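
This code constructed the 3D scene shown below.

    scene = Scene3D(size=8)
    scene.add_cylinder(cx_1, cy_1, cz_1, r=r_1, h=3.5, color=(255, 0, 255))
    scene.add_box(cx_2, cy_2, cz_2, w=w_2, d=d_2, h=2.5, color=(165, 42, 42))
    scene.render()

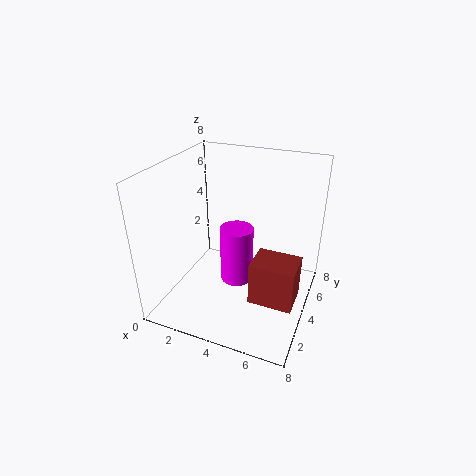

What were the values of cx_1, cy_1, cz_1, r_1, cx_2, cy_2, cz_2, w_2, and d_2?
cx_1 = 3.5
cy_1 = 5
cz_1 = 0.5
r_1 = 1
cx_2 = 5
cy_2 = 3
cz_2 = 0.5
w_2 = 2.5
d_2 = 2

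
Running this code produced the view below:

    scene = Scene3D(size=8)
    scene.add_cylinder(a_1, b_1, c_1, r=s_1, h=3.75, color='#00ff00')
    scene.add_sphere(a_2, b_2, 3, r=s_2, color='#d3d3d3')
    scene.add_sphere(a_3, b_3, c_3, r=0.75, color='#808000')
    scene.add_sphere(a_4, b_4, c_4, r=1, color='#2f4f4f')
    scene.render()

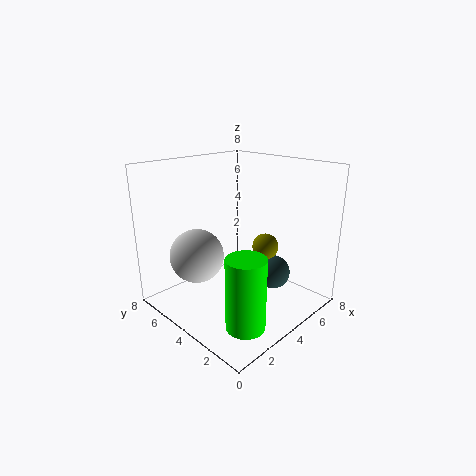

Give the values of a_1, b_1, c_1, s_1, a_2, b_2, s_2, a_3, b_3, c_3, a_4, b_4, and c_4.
a_1 = 2; b_1 = 1.5; c_1 = 0.5; s_1 = 1; a_2 = 2.25; b_2 = 5.5; s_2 = 1.5; a_3 = 5.5; b_3 = 3.25; c_3 = 3.25; a_4 = 6; b_4 = 3; c_4 = 1.5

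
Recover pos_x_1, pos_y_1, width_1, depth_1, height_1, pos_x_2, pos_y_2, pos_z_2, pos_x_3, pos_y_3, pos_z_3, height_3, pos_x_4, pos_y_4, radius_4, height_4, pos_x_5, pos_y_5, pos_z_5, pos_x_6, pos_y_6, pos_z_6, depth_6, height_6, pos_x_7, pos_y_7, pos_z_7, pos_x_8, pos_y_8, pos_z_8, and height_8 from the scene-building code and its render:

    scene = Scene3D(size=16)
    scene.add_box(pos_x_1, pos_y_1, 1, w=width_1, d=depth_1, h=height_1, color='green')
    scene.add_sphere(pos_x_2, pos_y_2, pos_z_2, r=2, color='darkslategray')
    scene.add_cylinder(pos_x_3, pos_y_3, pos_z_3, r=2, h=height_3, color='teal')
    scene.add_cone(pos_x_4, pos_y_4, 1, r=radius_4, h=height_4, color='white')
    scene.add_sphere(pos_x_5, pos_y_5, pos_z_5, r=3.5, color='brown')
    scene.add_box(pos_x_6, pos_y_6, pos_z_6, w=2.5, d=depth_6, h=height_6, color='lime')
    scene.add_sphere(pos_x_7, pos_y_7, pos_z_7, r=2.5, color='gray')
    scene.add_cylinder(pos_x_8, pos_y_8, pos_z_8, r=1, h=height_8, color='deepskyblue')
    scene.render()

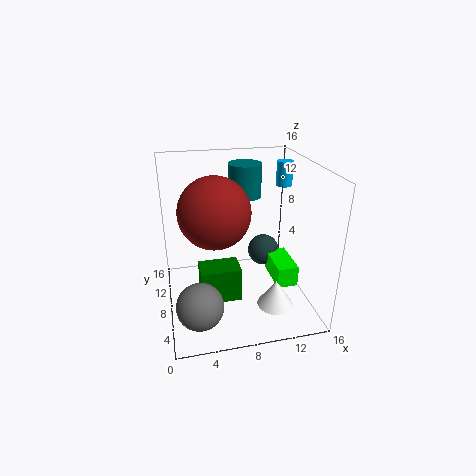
pos_x_1 = 3.5; pos_y_1 = 6; width_1 = 4.5; depth_1 = 3; height_1 = 4; pos_x_2 = 12.5; pos_y_2 = 12.5; pos_z_2 = 3.5; pos_x_3 = 10; pos_y_3 = 13; pos_z_3 = 11; height_3 = 4; pos_x_4 = 11.5; pos_y_4 = 4.5; radius_4 = 2; height_4 = 3; pos_x_5 = 5; pos_y_5 = 5; pos_z_5 = 12.5; pos_x_6 = 12.5; pos_y_6 = 6.5; pos_z_6 = 1.5; depth_6 = 5; height_6 = 2.5; pos_x_7 = 3; pos_y_7 = 4; pos_z_7 = 2.5; pos_x_8 = 15; pos_y_8 = 13; pos_z_8 = 12; height_8 = 3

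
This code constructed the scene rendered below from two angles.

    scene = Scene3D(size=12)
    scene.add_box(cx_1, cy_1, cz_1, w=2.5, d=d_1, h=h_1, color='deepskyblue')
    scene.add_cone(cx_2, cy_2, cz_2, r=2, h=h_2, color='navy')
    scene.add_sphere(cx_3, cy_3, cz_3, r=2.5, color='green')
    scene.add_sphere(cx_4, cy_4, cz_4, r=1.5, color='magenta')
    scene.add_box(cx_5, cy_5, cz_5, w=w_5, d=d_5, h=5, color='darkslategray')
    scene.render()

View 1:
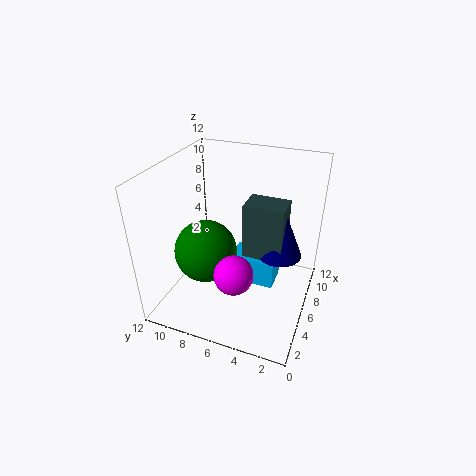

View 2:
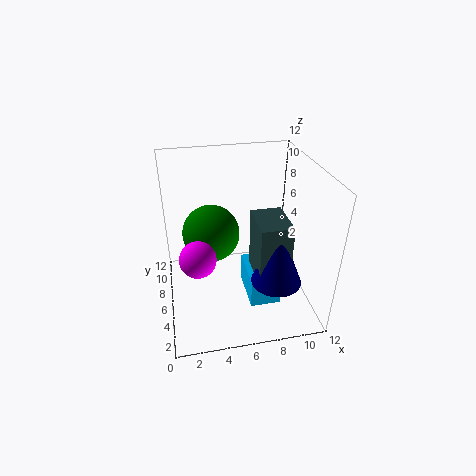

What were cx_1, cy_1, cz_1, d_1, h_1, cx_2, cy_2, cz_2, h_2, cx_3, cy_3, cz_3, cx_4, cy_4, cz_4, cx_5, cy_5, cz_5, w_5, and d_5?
cx_1 = 6.5; cy_1 = 3; cz_1 = 1; d_1 = 4; h_1 = 2.5; cx_2 = 8.5; cy_2 = 3; cz_2 = 3.5; h_2 = 5; cx_3 = 4; cy_3 = 8; cz_3 = 5.5; cx_4 = 2.5; cy_4 = 5; cz_4 = 5; cx_5 = 7; cy_5 = 2.5; cz_5 = 3.5; w_5 = 2.5; d_5 = 3.5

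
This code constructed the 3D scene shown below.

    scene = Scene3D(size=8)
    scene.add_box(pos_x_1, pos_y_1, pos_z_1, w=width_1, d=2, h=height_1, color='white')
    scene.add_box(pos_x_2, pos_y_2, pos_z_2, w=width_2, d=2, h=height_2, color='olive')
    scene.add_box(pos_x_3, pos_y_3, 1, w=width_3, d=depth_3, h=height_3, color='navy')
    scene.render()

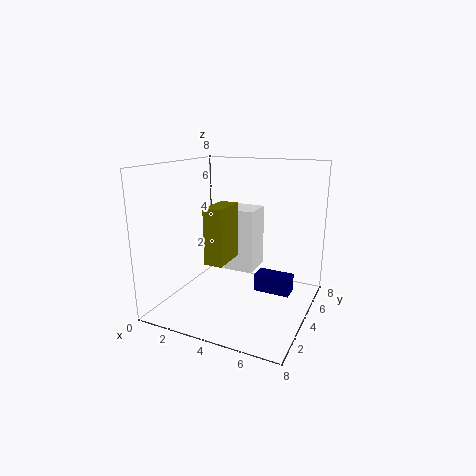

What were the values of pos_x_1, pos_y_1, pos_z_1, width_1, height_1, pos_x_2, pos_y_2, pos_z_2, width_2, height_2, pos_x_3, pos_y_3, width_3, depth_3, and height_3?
pos_x_1 = 2, pos_y_1 = 6, pos_z_1 = 1, width_1 = 2, height_1 = 4, pos_x_2 = 3, pos_y_2 = 2, pos_z_2 = 3, width_2 = 1, height_2 = 3, pos_x_3 = 5, pos_y_3 = 4, width_3 = 2, depth_3 = 1, height_3 = 1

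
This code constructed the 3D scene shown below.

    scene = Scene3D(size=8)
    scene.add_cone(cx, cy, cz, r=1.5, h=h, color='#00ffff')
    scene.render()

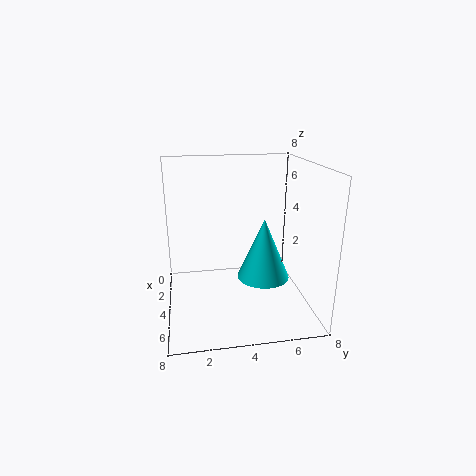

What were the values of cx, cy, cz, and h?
cx = 4; cy = 5.5; cz = 1.5; h = 3.5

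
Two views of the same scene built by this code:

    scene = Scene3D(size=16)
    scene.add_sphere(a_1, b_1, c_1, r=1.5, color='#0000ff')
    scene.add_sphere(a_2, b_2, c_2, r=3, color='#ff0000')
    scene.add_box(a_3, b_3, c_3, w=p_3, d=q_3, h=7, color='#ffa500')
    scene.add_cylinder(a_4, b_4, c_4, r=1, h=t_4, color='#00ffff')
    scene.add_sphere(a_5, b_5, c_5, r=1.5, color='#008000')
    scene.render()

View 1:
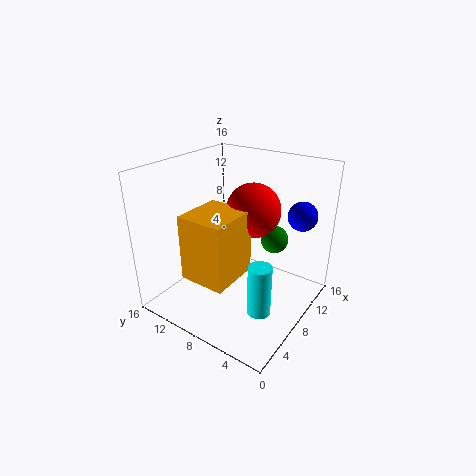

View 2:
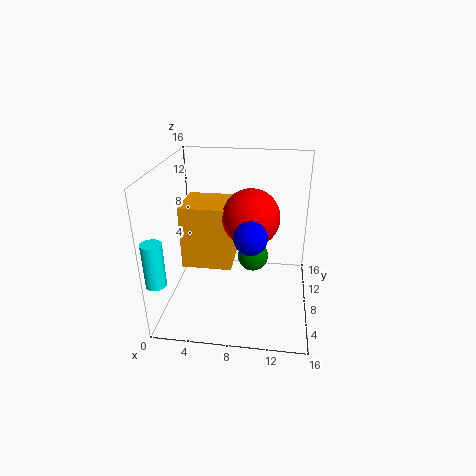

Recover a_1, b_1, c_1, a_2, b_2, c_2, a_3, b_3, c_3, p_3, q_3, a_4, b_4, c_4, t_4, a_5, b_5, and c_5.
a_1 = 10
b_1 = 1.5
c_1 = 11.5
a_2 = 9.5
b_2 = 7
c_2 = 11
a_3 = 2
b_3 = 6
c_3 = 5
p_3 = 5.5
q_3 = 5
a_4 = 1
b_4 = 1
c_4 = 6
t_4 = 4.5
a_5 = 10
b_5 = 4.5
c_5 = 8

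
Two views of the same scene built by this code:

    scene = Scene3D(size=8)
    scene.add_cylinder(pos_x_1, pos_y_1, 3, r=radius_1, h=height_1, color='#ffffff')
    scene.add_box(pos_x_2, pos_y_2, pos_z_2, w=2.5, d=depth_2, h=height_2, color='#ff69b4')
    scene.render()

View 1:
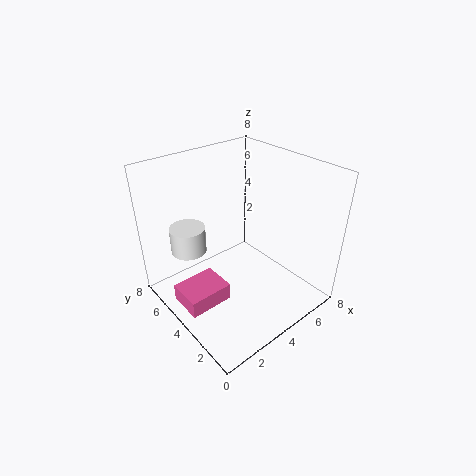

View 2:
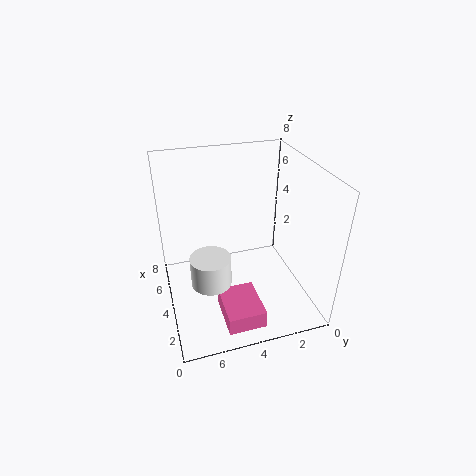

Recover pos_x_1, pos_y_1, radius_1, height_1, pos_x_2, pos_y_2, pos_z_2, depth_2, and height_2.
pos_x_1 = 2; pos_y_1 = 6; radius_1 = 1; height_1 = 1.5; pos_x_2 = 0.5; pos_y_2 = 3.5; pos_z_2 = 0.5; depth_2 = 2; height_2 = 1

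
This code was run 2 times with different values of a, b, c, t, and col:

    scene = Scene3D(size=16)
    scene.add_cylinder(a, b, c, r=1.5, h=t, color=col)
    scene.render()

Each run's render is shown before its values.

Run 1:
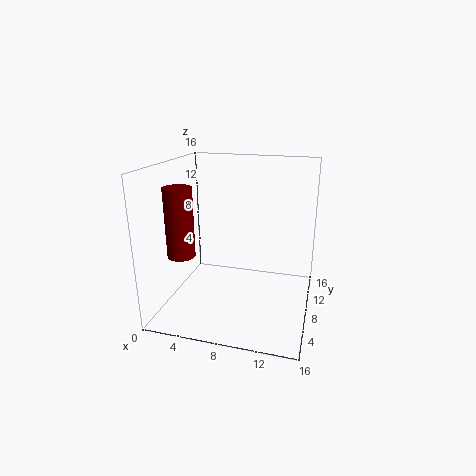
a = 2.5
b = 5
c = 6.5
t = 7.5
col = 'maroon'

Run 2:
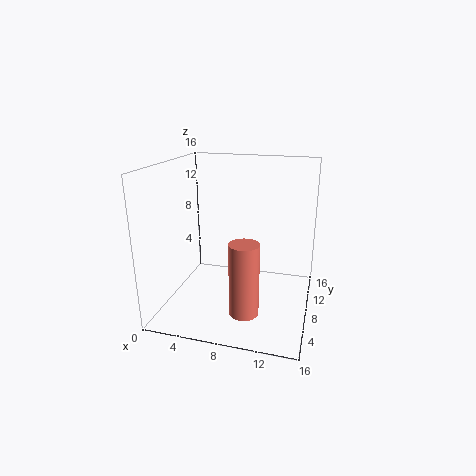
a = 10
b = 3
c = 2
t = 7.5
col = 'salmon'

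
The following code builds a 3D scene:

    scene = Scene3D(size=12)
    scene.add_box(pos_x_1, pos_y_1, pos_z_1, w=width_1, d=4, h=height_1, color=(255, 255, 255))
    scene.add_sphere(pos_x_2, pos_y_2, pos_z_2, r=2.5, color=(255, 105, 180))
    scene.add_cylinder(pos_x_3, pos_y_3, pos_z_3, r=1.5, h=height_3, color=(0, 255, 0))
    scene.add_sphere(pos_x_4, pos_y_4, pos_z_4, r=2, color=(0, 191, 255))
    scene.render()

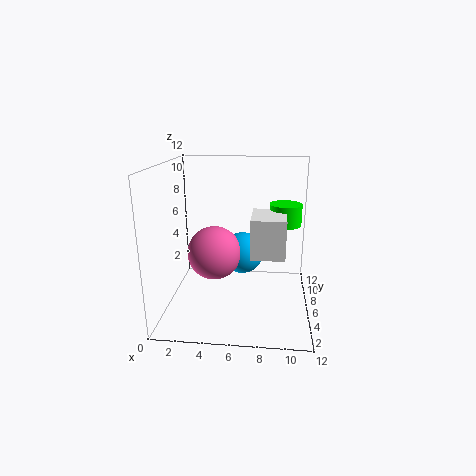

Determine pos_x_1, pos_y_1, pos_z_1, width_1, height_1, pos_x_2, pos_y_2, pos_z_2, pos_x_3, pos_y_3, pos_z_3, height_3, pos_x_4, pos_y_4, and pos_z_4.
pos_x_1 = 7, pos_y_1 = 6, pos_z_1 = 4, width_1 = 3, height_1 = 3.5, pos_x_2 = 3.5, pos_y_2 = 8.5, pos_z_2 = 3.5, pos_x_3 = 10, pos_y_3 = 10, pos_z_3 = 6, height_3 = 2, pos_x_4 = 6, pos_y_4 = 10, pos_z_4 = 3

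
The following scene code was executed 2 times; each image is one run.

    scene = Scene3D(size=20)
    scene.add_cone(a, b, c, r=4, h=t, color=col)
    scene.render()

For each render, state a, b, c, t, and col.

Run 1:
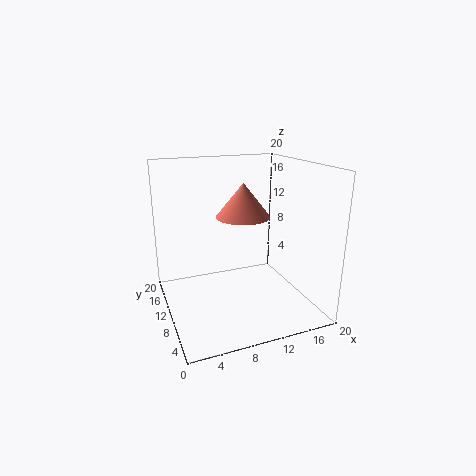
a = 12; b = 13; c = 12; t = 5; col = 'salmon'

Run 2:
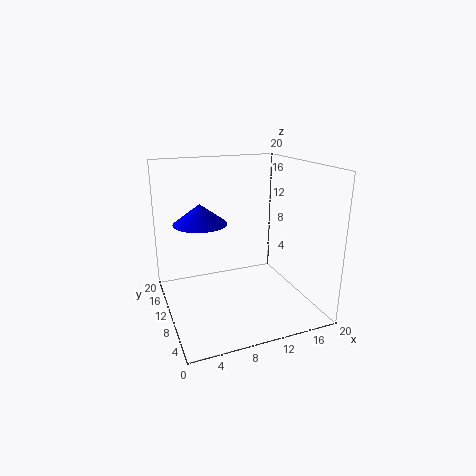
a = 6; b = 15; c = 11; t = 3; col = 'blue'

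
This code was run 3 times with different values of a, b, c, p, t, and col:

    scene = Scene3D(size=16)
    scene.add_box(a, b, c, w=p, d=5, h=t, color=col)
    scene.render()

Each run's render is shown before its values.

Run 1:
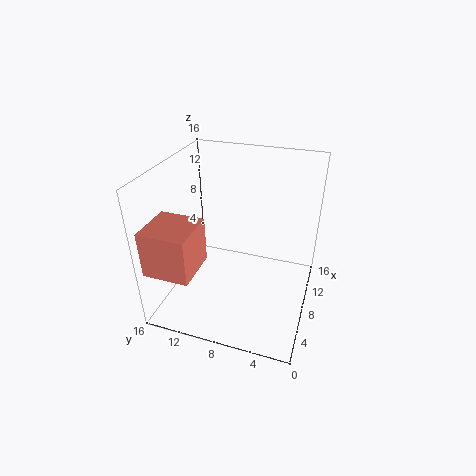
a = 1
b = 11
c = 6
p = 5
t = 5
col = 'salmon'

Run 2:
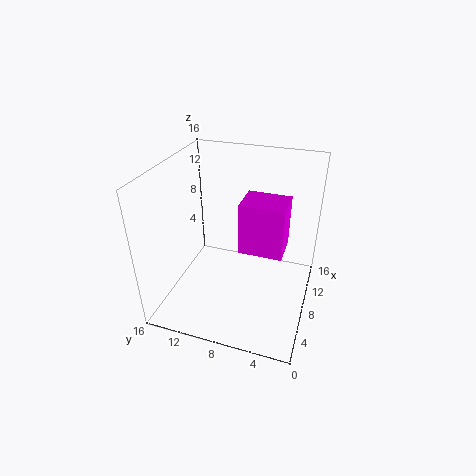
a = 8
b = 3
c = 6
p = 4
t = 6
col = 'magenta'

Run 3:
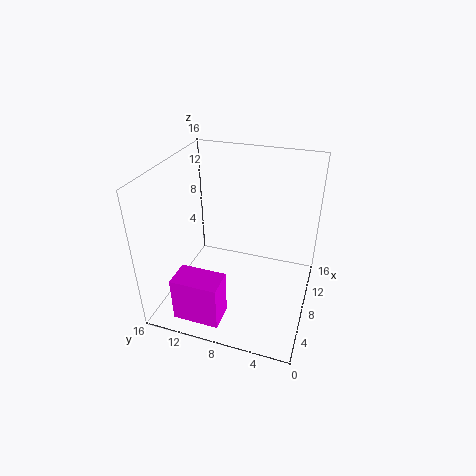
a = 1
b = 8
c = 1
p = 3
t = 5
col = 'magenta'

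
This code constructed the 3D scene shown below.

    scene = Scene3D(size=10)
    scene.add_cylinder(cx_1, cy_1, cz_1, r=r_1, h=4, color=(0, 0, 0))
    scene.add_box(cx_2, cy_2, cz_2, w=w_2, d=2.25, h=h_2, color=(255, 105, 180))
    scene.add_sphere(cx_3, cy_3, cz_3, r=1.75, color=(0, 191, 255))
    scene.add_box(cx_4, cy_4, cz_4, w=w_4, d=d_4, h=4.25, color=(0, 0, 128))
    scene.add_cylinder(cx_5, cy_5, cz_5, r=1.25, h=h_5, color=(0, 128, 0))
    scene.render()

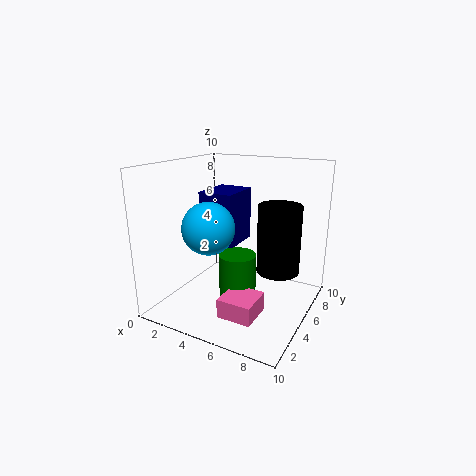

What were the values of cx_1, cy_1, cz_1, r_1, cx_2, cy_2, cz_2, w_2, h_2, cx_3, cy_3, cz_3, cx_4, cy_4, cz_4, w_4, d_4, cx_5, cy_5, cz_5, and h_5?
cx_1 = 8.75
cy_1 = 3
cz_1 = 4.25
r_1 = 1.25
cx_2 = 5.5
cy_2 = 1.25
cz_2 = 1
w_2 = 2.25
h_2 = 1.25
cx_3 = 3.75
cy_3 = 3.25
cz_3 = 6
cx_4 = 0.75
cy_4 = 6.5
cz_4 = 3.25
w_4 = 2.75
d_4 = 3.5
cx_5 = 5.5
cy_5 = 4
cz_5 = 1
h_5 = 3.25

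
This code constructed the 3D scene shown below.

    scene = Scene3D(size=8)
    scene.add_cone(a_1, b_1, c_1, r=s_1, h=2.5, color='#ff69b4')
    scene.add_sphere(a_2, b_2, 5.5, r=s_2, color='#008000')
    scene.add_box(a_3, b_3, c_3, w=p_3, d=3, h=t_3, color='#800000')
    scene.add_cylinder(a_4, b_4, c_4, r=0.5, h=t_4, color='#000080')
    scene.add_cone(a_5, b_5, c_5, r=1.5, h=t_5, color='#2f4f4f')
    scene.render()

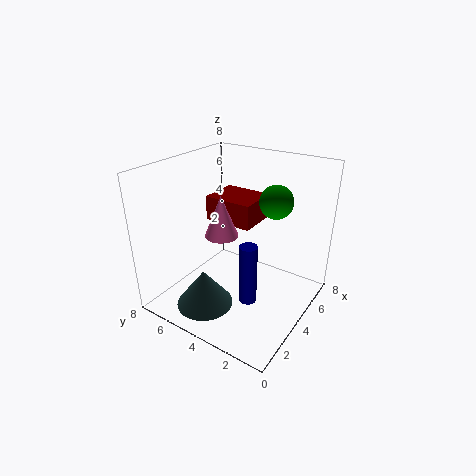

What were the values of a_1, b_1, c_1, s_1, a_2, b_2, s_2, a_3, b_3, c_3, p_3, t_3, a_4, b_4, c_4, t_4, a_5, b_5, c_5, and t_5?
a_1 = 4.5, b_1 = 5.5, c_1 = 3.5, s_1 = 1, a_2 = 6.5, b_2 = 3, s_2 = 1, a_3 = 5, b_3 = 4, c_3 = 4, p_3 = 2.5, t_3 = 1.5, a_4 = 3.5, b_4 = 3, c_4 = 0.5, t_4 = 3.5, a_5 = 1.5, b_5 = 4.5, c_5 = 1, t_5 = 2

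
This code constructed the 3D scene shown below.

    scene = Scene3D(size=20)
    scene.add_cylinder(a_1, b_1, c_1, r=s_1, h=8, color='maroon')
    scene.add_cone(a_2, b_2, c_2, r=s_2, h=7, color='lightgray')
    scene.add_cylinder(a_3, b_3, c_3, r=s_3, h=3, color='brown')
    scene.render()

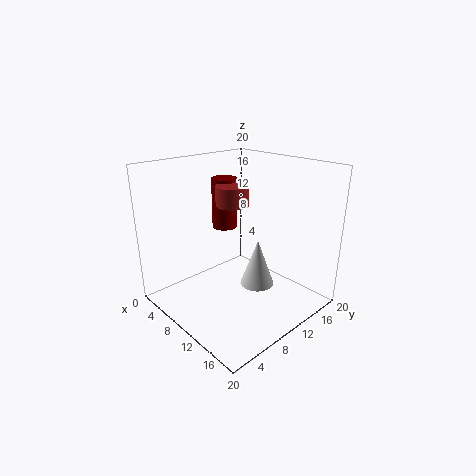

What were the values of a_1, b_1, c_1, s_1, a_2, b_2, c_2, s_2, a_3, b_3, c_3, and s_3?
a_1 = 2.5; b_1 = 14; c_1 = 8.5; s_1 = 2; a_2 = 11; b_2 = 13; c_2 = 2; s_2 = 2.5; a_3 = 5.5; b_3 = 13; c_3 = 13; s_3 = 2.5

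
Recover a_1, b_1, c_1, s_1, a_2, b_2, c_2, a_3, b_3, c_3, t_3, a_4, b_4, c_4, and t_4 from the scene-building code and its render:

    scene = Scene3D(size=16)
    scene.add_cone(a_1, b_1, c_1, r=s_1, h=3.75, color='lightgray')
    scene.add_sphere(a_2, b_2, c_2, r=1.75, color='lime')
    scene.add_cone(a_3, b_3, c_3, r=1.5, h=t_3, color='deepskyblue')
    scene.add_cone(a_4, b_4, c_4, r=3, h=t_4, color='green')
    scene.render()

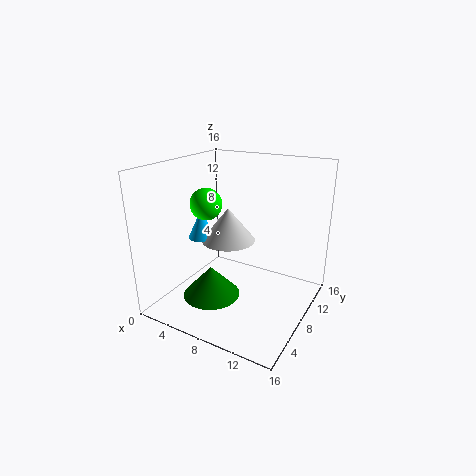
a_1 = 6.75, b_1 = 8, c_1 = 7.5, s_1 = 3, a_2 = 4.75, b_2 = 6.75, c_2 = 11.75, a_3 = 4, b_3 = 6.75, c_3 = 7.75, t_3 = 3.25, a_4 = 7, b_4 = 4, c_4 = 2.75, t_4 = 3.25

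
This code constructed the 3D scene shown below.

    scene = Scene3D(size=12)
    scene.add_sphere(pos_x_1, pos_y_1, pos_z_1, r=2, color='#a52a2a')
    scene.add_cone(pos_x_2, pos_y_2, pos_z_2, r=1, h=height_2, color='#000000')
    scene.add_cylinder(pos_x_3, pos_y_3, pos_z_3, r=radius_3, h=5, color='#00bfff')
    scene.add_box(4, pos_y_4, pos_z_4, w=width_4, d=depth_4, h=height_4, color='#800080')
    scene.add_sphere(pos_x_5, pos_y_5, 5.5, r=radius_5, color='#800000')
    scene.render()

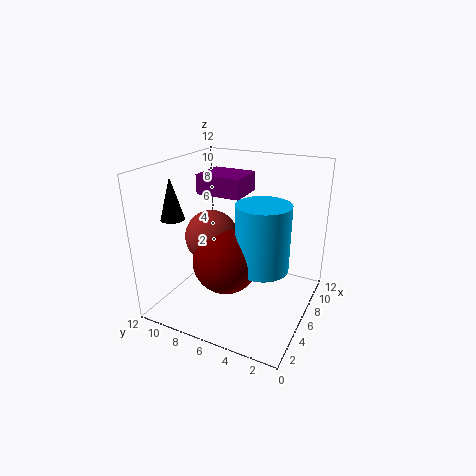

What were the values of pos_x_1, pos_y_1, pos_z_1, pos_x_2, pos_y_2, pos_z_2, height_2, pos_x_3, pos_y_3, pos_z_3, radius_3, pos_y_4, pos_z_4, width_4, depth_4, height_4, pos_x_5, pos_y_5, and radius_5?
pos_x_1 = 3.5; pos_y_1 = 7; pos_z_1 = 7; pos_x_2 = 4; pos_y_2 = 11; pos_z_2 = 7.5; height_2 = 3.5; pos_x_3 = 4; pos_y_3 = 3; pos_z_3 = 5; radius_3 = 2; pos_y_4 = 5; pos_z_4 = 10; width_4 = 3; depth_4 = 3.5; height_4 = 1.5; pos_x_5 = 3; pos_y_5 = 5.5; radius_5 = 2.5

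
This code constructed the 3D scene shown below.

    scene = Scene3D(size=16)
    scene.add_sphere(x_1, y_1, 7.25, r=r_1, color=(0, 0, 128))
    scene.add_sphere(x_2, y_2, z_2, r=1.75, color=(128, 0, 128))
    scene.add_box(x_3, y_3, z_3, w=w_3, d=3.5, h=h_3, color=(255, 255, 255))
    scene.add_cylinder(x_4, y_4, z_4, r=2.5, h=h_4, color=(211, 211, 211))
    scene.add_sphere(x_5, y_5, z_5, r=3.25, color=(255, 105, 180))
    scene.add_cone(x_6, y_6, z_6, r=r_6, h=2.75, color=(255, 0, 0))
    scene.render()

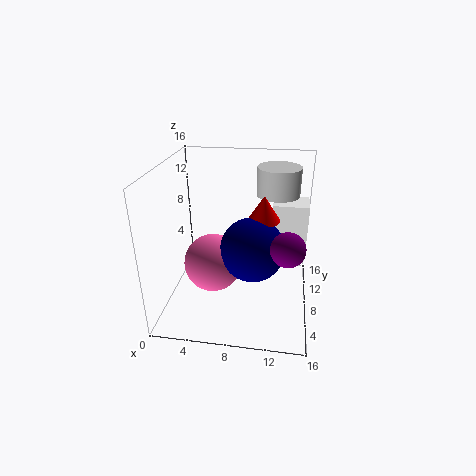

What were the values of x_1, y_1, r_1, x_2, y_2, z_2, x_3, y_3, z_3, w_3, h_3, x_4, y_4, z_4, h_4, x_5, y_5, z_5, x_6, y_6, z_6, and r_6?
x_1 = 9.75; y_1 = 7; r_1 = 3.5; x_2 = 13.5; y_2 = 4.5; z_2 = 9; x_3 = 11.5; y_3 = 11.75; z_3 = 4.25; w_3 = 4.25; h_3 = 6.25; x_4 = 12; y_4 = 12.25; z_4 = 11.75; h_4 = 3.25; x_5 = 5.25; y_5 = 7.25; z_5 = 5; x_6 = 10.75; y_6 = 8.25; z_6 = 10.25; r_6 = 1.75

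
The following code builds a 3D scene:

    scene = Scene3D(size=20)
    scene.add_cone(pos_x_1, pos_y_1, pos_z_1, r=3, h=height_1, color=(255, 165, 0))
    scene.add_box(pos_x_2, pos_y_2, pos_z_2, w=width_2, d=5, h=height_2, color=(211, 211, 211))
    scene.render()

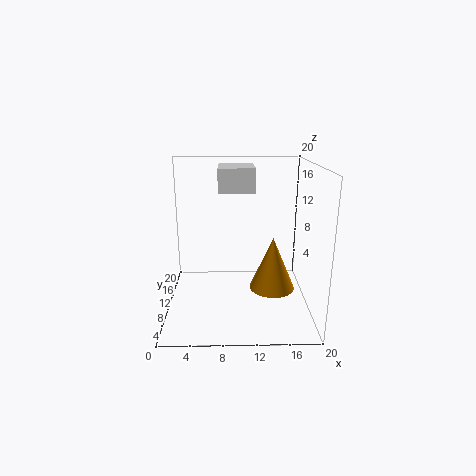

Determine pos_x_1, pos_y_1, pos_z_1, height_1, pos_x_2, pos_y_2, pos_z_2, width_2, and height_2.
pos_x_1 = 14.5; pos_y_1 = 7; pos_z_1 = 4; height_1 = 7; pos_x_2 = 7.5; pos_y_2 = 6; pos_z_2 = 17; width_2 = 4.5; height_2 = 3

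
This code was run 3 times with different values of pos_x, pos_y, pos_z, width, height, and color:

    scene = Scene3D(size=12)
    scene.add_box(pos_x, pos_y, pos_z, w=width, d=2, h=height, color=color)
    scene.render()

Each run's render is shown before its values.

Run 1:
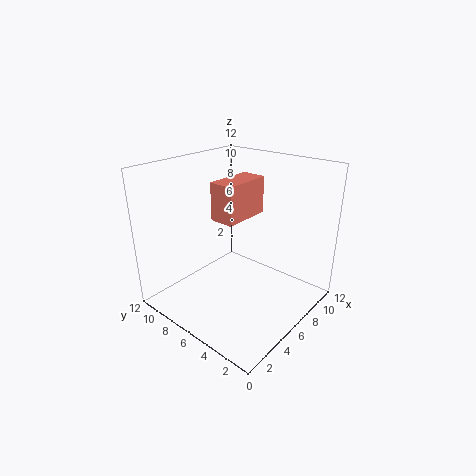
pos_x = 4
pos_y = 5
pos_z = 8
width = 4
height = 3
color = 'salmon'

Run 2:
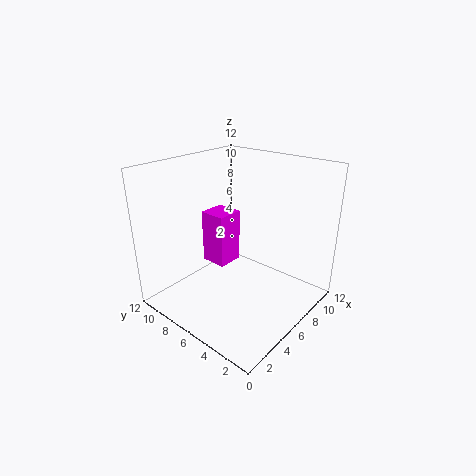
pos_x = 3
pos_y = 5
pos_z = 5
width = 2
height = 4
color = 'magenta'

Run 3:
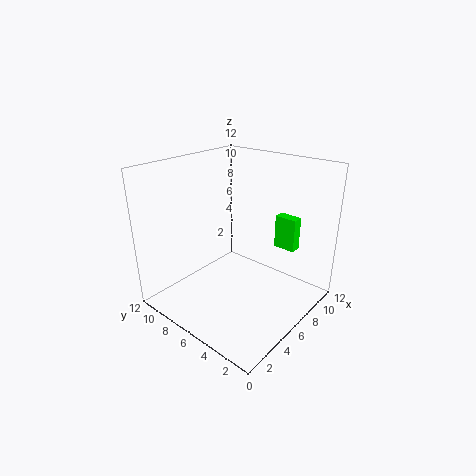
pos_x = 10
pos_y = 3
pos_z = 4
width = 1
height = 3
color = 'lime'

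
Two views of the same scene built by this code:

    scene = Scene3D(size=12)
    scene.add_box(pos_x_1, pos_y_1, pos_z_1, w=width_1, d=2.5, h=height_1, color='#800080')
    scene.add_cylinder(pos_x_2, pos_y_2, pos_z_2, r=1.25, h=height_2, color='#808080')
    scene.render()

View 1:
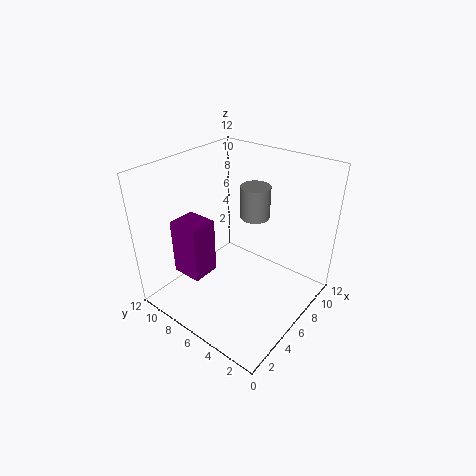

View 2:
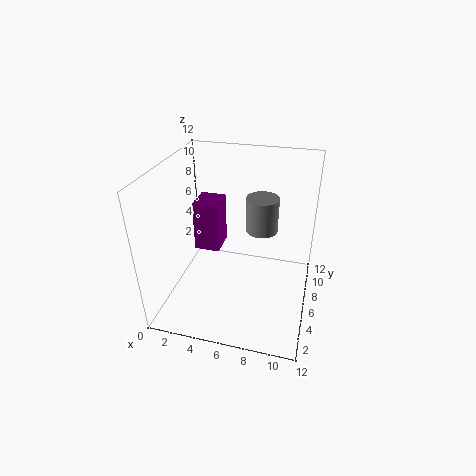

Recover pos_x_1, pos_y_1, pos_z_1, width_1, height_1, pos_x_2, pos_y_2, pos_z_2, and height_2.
pos_x_1 = 1.75
pos_y_1 = 6.75
pos_z_1 = 3.75
width_1 = 2.25
height_1 = 4.5
pos_x_2 = 8
pos_y_2 = 5.75
pos_z_2 = 7.25
height_2 = 2.75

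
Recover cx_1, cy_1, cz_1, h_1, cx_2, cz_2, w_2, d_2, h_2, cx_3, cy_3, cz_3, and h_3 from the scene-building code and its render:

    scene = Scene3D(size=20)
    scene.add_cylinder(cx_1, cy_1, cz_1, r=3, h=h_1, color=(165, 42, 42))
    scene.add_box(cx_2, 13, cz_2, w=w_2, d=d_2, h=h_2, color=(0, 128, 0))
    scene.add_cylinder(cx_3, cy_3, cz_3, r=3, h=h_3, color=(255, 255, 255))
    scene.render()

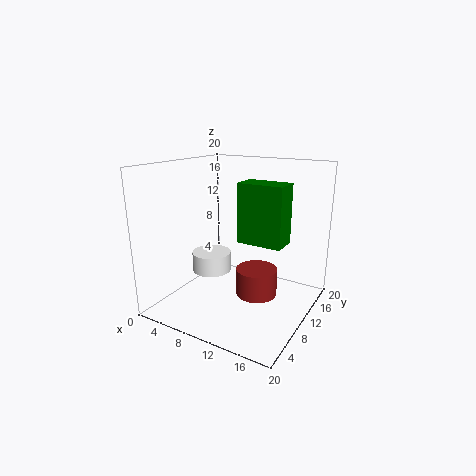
cx_1 = 12; cy_1 = 12; cz_1 = 1; h_1 = 4; cx_2 = 8; cz_2 = 8; w_2 = 7; d_2 = 4; h_2 = 9; cx_3 = 4; cy_3 = 12; cz_3 = 3; h_3 = 3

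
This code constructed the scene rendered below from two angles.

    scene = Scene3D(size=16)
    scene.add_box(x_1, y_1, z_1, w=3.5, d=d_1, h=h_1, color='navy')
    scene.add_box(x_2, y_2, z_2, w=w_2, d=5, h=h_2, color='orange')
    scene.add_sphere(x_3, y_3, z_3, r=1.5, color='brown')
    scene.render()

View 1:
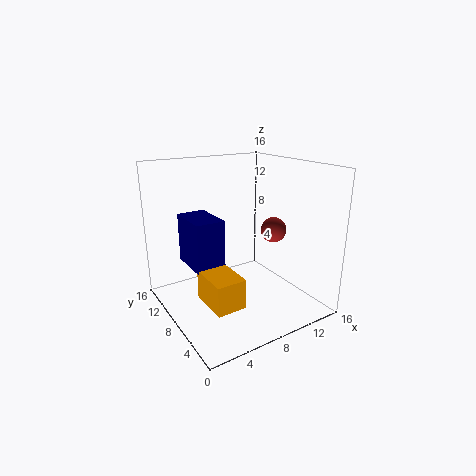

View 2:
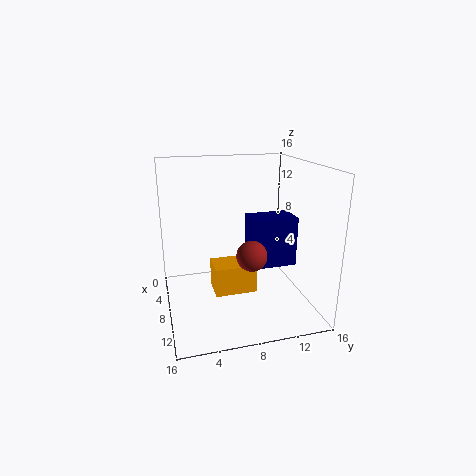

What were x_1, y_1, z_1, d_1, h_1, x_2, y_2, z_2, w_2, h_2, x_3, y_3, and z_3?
x_1 = 4
y_1 = 10
z_1 = 3.5
d_1 = 5.5
h_1 = 6
x_2 = 4
y_2 = 5.5
z_2 = 0.5
w_2 = 3.5
h_2 = 3.5
x_3 = 13
y_3 = 8
z_3 = 8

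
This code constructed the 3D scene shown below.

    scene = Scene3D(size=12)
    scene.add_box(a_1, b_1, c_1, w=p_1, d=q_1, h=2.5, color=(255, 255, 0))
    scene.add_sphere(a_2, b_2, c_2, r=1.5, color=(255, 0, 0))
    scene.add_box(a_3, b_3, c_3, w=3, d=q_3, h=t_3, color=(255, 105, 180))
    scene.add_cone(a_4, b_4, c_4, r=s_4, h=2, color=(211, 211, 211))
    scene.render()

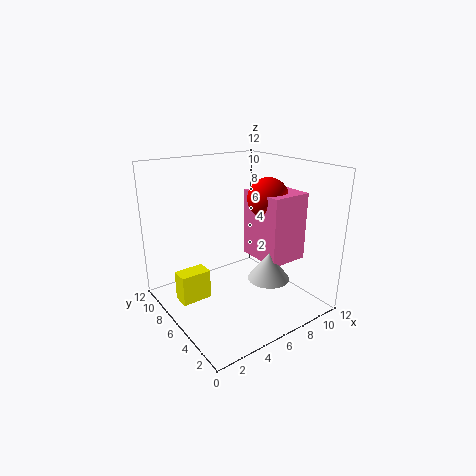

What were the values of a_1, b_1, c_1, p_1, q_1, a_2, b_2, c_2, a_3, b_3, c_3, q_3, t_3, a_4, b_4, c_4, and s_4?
a_1 = 1; b_1 = 6.5; c_1 = 1; p_1 = 2.5; q_1 = 1.5; a_2 = 6.5; b_2 = 3; c_2 = 10; a_3 = 5.5; b_3 = 1; c_3 = 5.5; q_3 = 3.5; t_3 = 5; a_4 = 5.5; b_4 = 1.5; c_4 = 4.5; s_4 = 1.5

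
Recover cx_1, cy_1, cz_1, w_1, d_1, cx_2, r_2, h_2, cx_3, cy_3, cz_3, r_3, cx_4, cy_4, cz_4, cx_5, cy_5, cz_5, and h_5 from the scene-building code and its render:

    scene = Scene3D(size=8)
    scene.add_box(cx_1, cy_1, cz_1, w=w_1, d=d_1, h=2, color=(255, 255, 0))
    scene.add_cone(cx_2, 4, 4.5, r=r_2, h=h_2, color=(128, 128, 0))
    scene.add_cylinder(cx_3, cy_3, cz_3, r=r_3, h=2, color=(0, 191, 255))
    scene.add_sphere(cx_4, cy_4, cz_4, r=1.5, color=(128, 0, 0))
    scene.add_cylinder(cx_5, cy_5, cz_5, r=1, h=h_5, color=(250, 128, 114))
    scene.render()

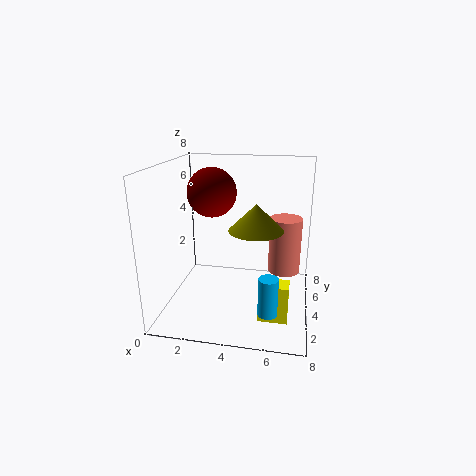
cx_1 = 5.5, cy_1 = 1.5, cz_1 = 0.5, w_1 = 1.5, d_1 = 1, cx_2 = 5, r_2 = 1.5, h_2 = 1.5, cx_3 = 6, cy_3 = 1.5, cz_3 = 1, r_3 = 0.5, cx_4 = 2, cy_4 = 6, cz_4 = 6, cx_5 = 6.5, cy_5 = 6.5, cz_5 = 1, h_5 = 3.5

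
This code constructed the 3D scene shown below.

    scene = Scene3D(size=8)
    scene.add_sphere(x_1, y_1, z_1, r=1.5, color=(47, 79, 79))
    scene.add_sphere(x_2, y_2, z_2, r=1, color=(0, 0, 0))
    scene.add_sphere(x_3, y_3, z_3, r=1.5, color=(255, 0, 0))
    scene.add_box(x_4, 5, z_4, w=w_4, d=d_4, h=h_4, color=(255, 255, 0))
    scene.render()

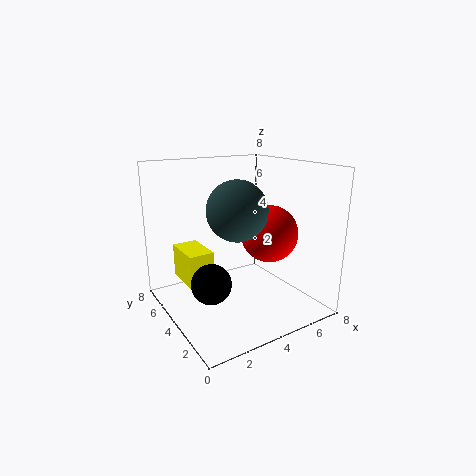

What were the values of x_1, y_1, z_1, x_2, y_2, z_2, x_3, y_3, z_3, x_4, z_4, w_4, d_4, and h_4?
x_1 = 3, y_1 = 2.5, z_1 = 6, x_2 = 1.5, y_2 = 2.5, z_2 = 2.5, x_3 = 5, y_3 = 2.5, z_3 = 4.5, x_4 = 1.5, z_4 = 1, w_4 = 1.5, d_4 = 2.5, h_4 = 2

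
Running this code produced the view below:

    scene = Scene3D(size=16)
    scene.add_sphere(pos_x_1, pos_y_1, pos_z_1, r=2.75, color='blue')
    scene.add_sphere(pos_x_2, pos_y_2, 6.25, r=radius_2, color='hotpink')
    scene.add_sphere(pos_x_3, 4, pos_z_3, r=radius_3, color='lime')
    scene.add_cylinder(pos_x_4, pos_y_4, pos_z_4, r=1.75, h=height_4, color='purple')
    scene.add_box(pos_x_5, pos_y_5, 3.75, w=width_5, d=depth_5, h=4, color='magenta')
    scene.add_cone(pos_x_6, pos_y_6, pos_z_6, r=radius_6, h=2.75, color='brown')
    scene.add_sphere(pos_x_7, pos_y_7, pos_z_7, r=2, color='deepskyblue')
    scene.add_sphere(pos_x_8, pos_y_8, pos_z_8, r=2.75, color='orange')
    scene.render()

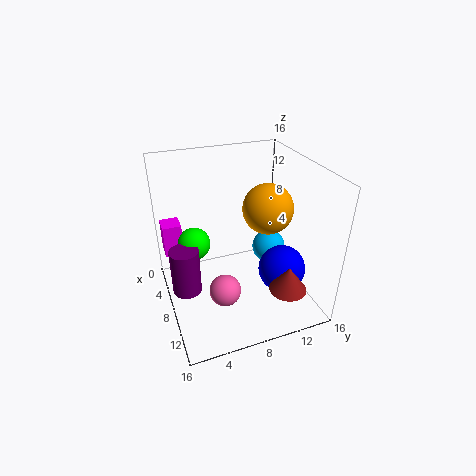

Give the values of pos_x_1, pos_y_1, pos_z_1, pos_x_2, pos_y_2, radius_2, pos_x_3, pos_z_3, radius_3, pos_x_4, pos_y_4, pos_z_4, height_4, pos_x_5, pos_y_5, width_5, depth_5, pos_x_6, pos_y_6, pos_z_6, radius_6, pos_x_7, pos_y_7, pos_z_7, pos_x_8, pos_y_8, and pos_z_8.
pos_x_1 = 9.5, pos_y_1 = 13, pos_z_1 = 3.5, pos_x_2 = 13.75, pos_y_2 = 4.5, radius_2 = 1.5, pos_x_3 = 3.25, pos_z_3 = 5.25, radius_3 = 2, pos_x_4 = 5.5, pos_y_4 = 2.25, pos_z_4 = 0.25, height_4 = 5.75, pos_x_5 = 0.25, pos_y_5 = 0.5, width_5 = 2.5, depth_5 = 2.25, pos_x_6 = 13.25, pos_y_6 = 11.75, pos_z_6 = 3.75, radius_6 = 2, pos_x_7 = 6.25, pos_y_7 = 12.75, pos_z_7 = 4.75, pos_x_8 = 8.5, pos_y_8 = 11.25, pos_z_8 = 11.25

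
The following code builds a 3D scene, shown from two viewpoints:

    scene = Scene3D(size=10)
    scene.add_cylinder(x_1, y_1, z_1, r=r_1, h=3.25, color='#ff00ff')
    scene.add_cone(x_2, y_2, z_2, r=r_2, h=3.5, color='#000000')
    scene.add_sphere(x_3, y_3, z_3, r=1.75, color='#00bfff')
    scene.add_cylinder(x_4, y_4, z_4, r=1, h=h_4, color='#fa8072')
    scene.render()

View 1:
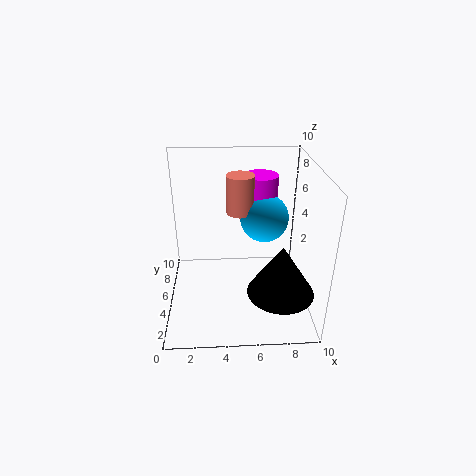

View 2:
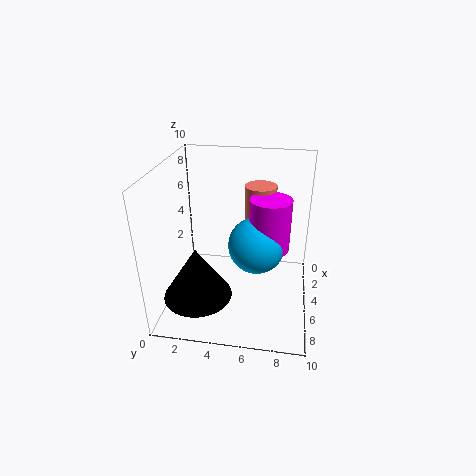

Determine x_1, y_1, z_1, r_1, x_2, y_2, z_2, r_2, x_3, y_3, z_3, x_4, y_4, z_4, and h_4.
x_1 = 6.75; y_1 = 7.25; z_1 = 5.5; r_1 = 1.25; x_2 = 7.75; y_2 = 2.75; z_2 = 2; r_2 = 2.25; x_3 = 7; y_3 = 6.5; z_3 = 5.75; x_4 = 5.25; y_4 = 6.5; z_4 = 6.25; h_4 = 2.75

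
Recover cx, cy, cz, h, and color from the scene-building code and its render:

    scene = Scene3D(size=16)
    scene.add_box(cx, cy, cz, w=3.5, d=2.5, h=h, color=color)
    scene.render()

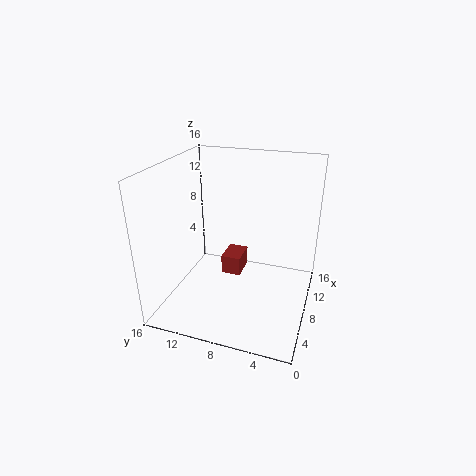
cx = 11.5
cy = 9
cz = 0.5
h = 2.5
color = 'brown'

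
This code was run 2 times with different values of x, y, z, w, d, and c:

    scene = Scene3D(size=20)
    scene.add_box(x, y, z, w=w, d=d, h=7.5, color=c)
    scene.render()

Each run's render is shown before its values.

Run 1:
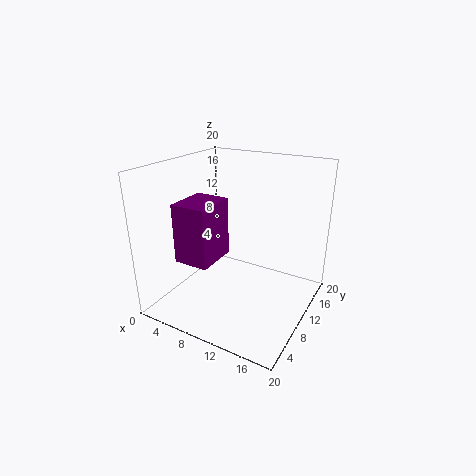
x = 5.5, y = 2, z = 9, w = 4.5, d = 5.5, c = 'purple'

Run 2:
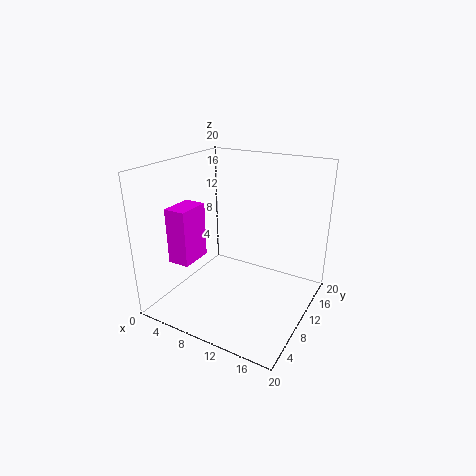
x = 3, y = 3.5, z = 7.5, w = 3, d = 4.5, c = 'magenta'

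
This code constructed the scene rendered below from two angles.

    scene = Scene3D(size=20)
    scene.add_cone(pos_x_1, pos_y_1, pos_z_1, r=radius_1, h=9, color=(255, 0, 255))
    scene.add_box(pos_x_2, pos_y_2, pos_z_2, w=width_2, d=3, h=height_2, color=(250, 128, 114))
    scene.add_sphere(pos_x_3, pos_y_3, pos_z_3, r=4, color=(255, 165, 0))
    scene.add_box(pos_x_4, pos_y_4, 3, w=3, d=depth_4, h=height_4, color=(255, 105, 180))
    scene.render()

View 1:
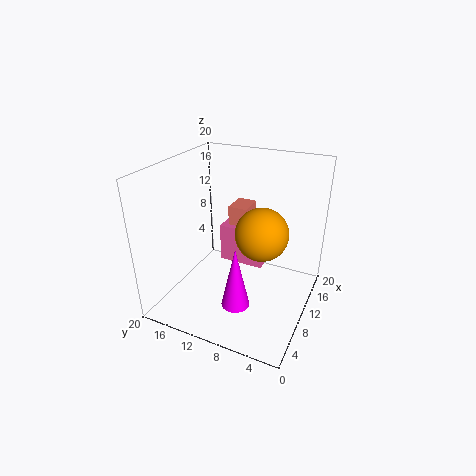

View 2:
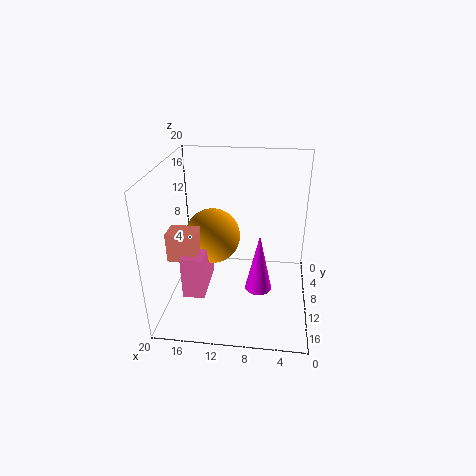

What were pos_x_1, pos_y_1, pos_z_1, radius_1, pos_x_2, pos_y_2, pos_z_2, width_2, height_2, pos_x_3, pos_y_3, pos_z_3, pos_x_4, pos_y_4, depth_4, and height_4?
pos_x_1 = 7; pos_y_1 = 9; pos_z_1 = 1; radius_1 = 2; pos_x_2 = 15; pos_y_2 = 11; pos_z_2 = 8; width_2 = 4; height_2 = 4; pos_x_3 = 14; pos_y_3 = 8; pos_z_3 = 9; pos_x_4 = 14; pos_y_4 = 8; depth_4 = 7; height_4 = 6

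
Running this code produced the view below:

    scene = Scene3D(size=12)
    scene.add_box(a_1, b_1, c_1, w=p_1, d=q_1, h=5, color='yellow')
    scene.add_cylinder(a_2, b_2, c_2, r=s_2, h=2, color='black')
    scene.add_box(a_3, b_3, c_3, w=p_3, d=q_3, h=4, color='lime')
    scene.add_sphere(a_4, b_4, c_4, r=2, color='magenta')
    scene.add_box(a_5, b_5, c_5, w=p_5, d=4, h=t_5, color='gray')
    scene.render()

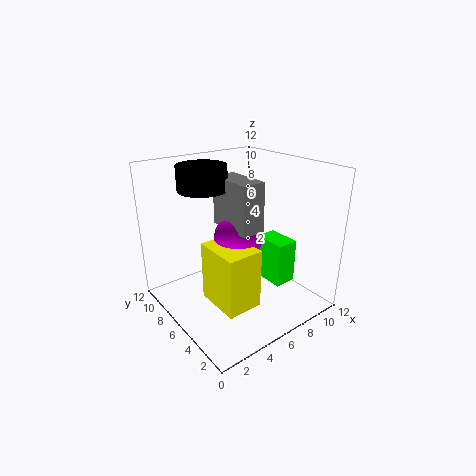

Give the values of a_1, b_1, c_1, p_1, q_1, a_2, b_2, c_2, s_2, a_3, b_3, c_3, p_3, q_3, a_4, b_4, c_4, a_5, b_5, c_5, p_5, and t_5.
a_1 = 3; b_1 = 3; c_1 = 1; p_1 = 3; q_1 = 4; a_2 = 4; b_2 = 8; c_2 = 10; s_2 = 2; a_3 = 9; b_3 = 4; c_3 = 1; p_3 = 2; q_3 = 3; a_4 = 6; b_4 = 6; c_4 = 6; a_5 = 5; b_5 = 4; c_5 = 7; p_5 = 2; t_5 = 4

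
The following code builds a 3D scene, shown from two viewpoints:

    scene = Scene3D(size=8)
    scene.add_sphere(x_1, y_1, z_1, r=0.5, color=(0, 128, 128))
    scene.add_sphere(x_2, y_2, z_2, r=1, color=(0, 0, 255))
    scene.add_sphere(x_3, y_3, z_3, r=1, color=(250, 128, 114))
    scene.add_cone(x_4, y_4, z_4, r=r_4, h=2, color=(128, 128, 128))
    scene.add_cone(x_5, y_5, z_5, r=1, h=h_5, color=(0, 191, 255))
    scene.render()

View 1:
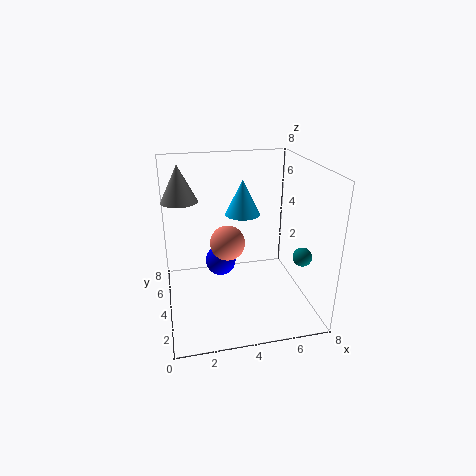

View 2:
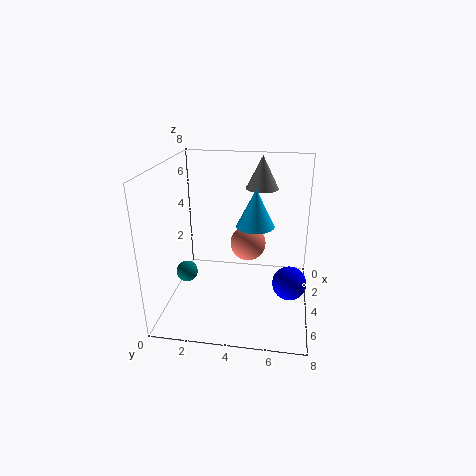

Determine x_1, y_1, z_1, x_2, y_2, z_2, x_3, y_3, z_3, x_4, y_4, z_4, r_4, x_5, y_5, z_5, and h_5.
x_1 = 7; y_1 = 2; z_1 = 3.5; x_2 = 3.5; y_2 = 7; z_2 = 1; x_3 = 3.5; y_3 = 4.5; z_3 = 3.5; x_4 = 1; y_4 = 5; z_4 = 6; r_4 = 1; x_5 = 4.5; y_5 = 5; z_5 = 5; h_5 = 2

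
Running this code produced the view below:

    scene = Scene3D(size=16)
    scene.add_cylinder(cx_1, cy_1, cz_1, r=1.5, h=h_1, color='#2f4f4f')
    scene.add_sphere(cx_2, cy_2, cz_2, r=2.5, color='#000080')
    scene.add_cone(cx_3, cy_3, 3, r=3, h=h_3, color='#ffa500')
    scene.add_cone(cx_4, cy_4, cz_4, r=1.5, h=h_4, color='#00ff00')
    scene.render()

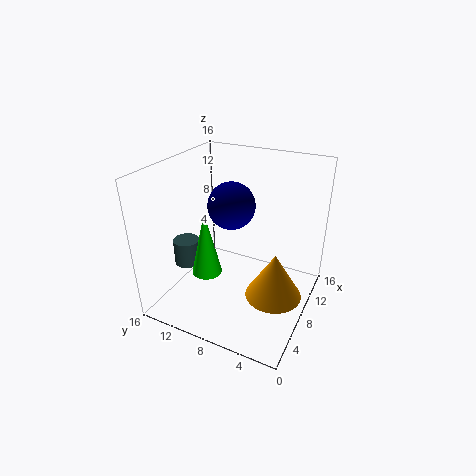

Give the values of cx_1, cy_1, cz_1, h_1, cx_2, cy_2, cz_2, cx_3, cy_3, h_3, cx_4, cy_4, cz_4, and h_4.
cx_1 = 6.5
cy_1 = 14
cz_1 = 4
h_1 = 3
cx_2 = 7.5
cy_2 = 8.5
cz_2 = 12
cx_3 = 6.5
cy_3 = 3
h_3 = 5
cx_4 = 3
cy_4 = 9
cz_4 = 6.5
h_4 = 6.5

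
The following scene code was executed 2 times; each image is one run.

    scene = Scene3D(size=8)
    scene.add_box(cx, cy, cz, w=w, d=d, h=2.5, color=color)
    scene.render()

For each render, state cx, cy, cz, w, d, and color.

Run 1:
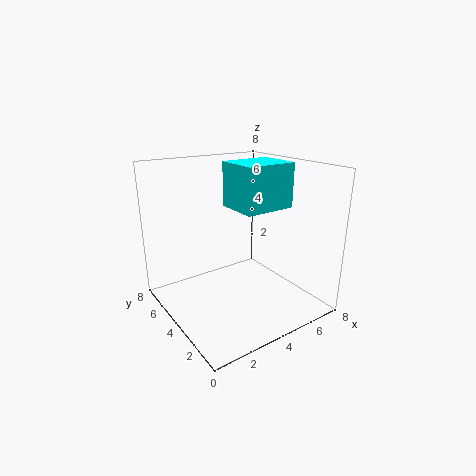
cx = 4, cy = 3, cz = 5.5, w = 3, d = 2.5, color = 'cyan'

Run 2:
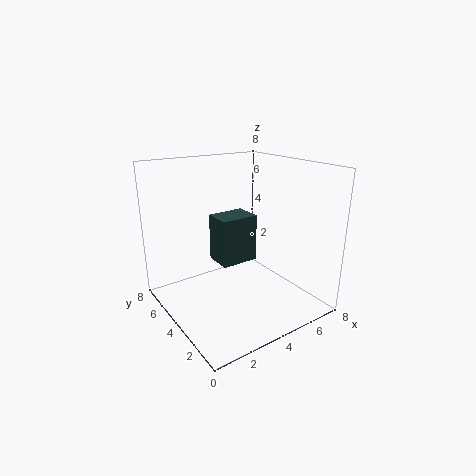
cx = 2.5, cy = 3, cz = 3, w = 2, d = 1.5, color = 'darkslategray'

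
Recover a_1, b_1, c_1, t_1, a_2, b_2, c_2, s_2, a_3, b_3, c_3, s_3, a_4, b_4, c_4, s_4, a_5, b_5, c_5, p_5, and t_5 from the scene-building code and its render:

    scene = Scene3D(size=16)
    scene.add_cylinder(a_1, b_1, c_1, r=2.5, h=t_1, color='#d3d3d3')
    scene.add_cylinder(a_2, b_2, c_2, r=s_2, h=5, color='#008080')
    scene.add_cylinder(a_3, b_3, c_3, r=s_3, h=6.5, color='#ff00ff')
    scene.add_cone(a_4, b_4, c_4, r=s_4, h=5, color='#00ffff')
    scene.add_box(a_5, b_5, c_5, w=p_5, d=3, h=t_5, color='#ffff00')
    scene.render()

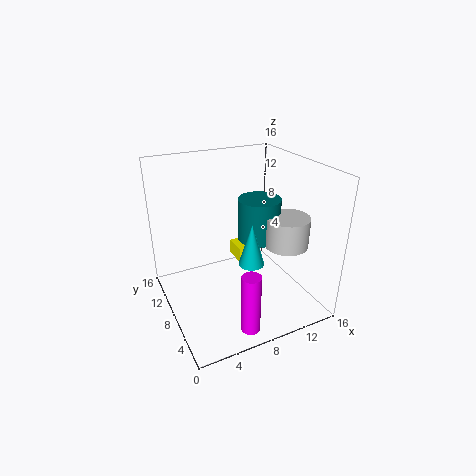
a_1 = 13.5, b_1 = 6.5, c_1 = 6.5, t_1 = 3.5, a_2 = 11.5, b_2 = 9.5, c_2 = 6.5, s_2 = 2.5, a_3 = 6.5, b_3 = 2, c_3 = 0.5, s_3 = 1, a_4 = 9.5, b_4 = 7.5, c_4 = 4.5, s_4 = 1.5, a_5 = 10.5, b_5 = 12.5, c_5 = 1.5, p_5 = 2.5, t_5 = 2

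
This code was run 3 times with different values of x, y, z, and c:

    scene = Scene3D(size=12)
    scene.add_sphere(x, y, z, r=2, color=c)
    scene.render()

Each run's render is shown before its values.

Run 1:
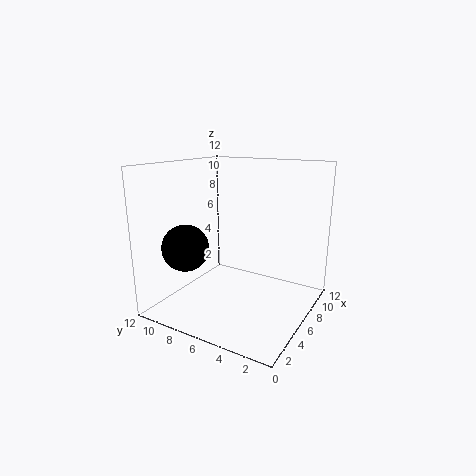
x = 4; y = 10; z = 5; c = 'black'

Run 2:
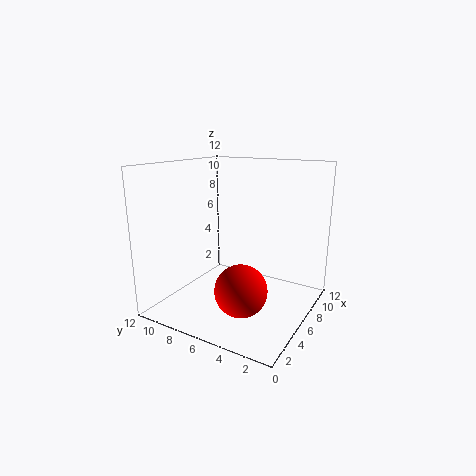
x = 3; y = 4; z = 3; c = 'red'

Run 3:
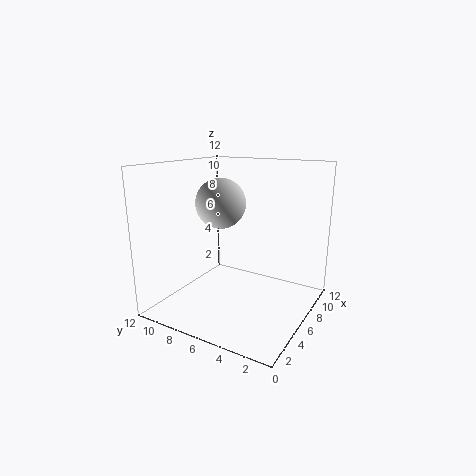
x = 5; y = 7; z = 9; c = 'lightgray'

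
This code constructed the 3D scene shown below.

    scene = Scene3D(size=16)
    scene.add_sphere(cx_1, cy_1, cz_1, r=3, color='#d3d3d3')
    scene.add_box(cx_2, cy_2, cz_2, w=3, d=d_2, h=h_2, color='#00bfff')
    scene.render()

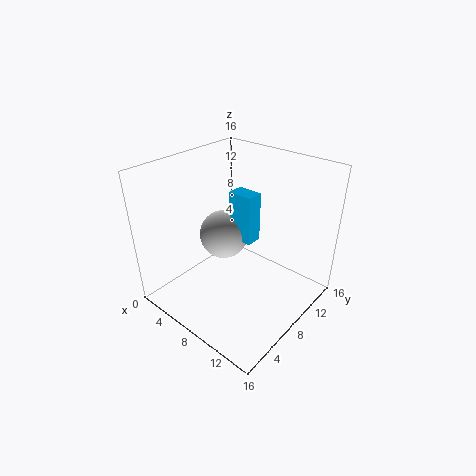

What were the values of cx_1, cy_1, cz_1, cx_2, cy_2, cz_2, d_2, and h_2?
cx_1 = 4; cy_1 = 10; cz_1 = 6; cx_2 = 5; cy_2 = 10; cz_2 = 6; d_2 = 2; h_2 = 6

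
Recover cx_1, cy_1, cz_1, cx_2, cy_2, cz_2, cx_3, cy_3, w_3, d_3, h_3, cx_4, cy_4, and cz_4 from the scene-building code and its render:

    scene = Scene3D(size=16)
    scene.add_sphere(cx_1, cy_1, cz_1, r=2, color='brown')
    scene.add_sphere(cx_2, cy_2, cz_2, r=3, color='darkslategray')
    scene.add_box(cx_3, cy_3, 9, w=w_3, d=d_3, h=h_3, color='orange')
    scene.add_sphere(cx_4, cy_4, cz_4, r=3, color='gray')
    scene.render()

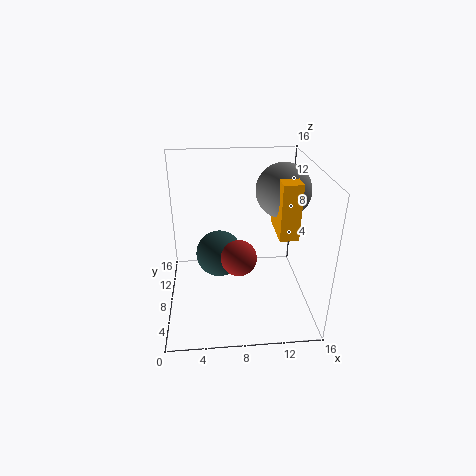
cx_1 = 8, cy_1 = 7, cz_1 = 6, cx_2 = 6, cy_2 = 13, cz_2 = 3, cx_3 = 12, cy_3 = 5, w_3 = 2, d_3 = 5, h_3 = 6, cx_4 = 13, cy_4 = 9, cz_4 = 13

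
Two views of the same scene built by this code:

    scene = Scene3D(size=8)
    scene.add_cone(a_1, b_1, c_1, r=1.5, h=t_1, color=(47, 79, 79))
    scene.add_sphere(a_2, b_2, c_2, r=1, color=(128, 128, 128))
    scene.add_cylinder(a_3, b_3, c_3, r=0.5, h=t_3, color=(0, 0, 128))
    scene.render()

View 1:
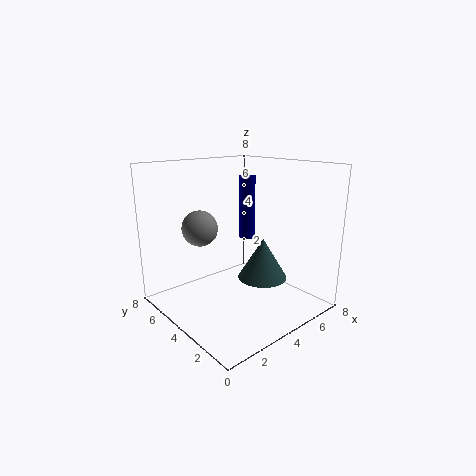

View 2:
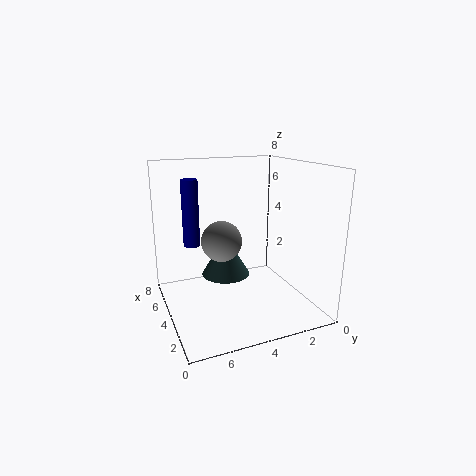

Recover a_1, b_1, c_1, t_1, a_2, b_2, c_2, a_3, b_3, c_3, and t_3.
a_1 = 6; b_1 = 4; c_1 = 1; t_1 = 2.5; a_2 = 2.5; b_2 = 5.5; c_2 = 4.5; a_3 = 6.5; b_3 = 6; c_3 = 3; t_3 = 4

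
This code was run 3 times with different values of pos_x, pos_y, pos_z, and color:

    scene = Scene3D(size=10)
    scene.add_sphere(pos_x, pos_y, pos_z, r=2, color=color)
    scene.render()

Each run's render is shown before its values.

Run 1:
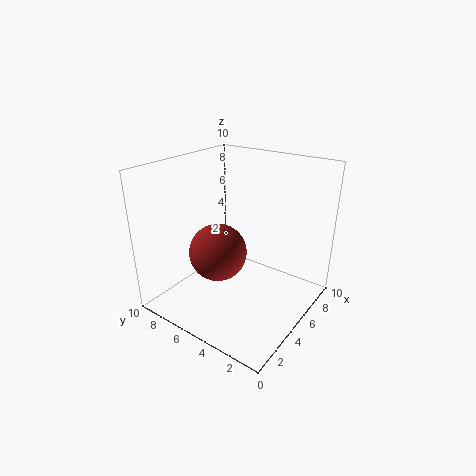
pos_x = 4; pos_y = 6; pos_z = 4; color = 'brown'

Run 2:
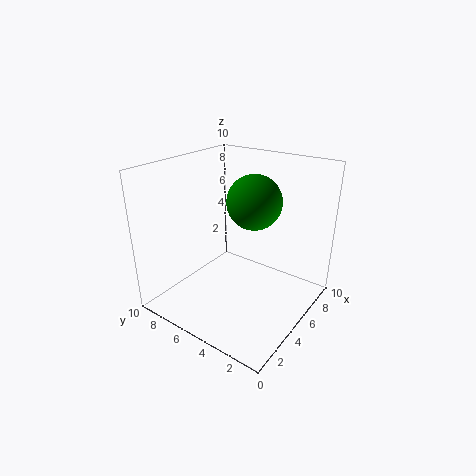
pos_x = 7; pos_y = 5; pos_z = 7; color = 'green'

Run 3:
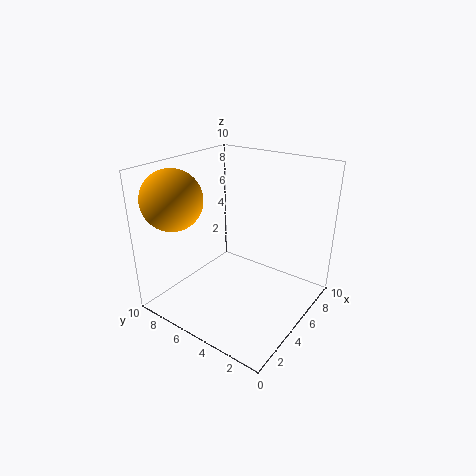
pos_x = 2; pos_y = 8; pos_z = 8; color = 'orange'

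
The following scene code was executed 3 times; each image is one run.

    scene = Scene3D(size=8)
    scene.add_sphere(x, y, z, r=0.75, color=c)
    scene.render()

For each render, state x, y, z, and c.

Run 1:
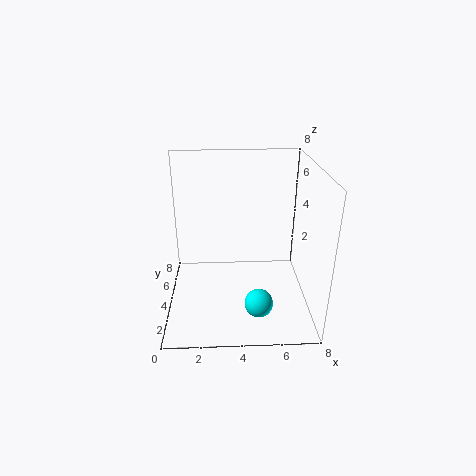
x = 5
y = 1.75
z = 1.25
c = 'cyan'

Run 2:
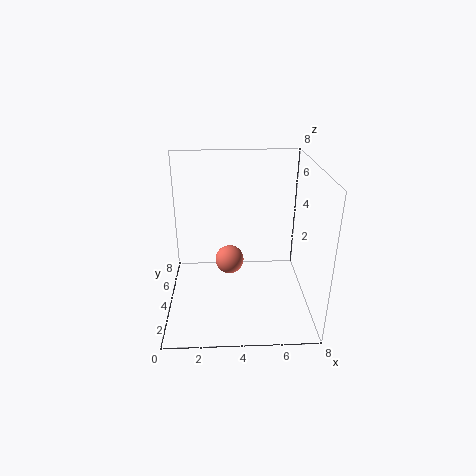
x = 3.5
y = 3
z = 3.25
c = 'salmon'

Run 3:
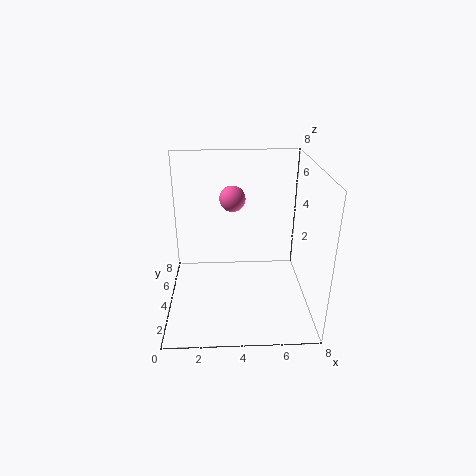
x = 3.75
y = 5.5
z = 5.75
c = 'hotpink'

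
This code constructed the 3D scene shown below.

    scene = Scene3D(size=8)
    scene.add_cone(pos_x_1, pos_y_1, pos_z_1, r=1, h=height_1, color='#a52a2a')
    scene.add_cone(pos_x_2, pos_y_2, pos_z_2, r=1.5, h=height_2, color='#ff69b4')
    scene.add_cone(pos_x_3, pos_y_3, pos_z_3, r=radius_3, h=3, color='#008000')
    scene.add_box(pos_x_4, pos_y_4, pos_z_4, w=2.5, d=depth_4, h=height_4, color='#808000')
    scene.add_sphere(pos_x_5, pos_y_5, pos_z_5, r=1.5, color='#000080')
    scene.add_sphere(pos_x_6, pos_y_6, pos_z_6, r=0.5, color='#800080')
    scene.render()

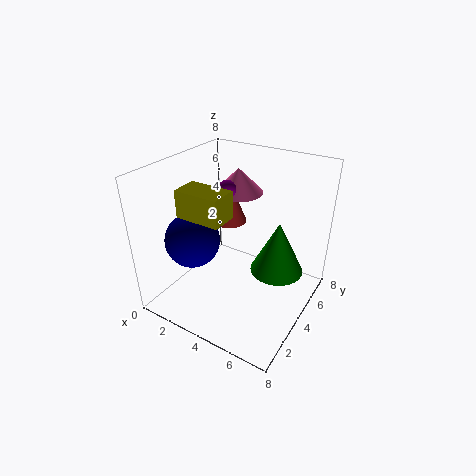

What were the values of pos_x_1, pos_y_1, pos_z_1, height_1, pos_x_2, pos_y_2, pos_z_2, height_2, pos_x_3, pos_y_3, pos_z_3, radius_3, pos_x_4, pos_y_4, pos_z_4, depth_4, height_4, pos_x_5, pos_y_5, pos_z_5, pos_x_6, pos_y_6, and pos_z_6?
pos_x_1 = 2.5, pos_y_1 = 5.5, pos_z_1 = 4, height_1 = 2.5, pos_x_2 = 2.5, pos_y_2 = 6.5, pos_z_2 = 5.5, height_2 = 1.5, pos_x_3 = 6, pos_y_3 = 5, pos_z_3 = 2, radius_3 = 1.5, pos_x_4 = 1.5, pos_y_4 = 2, pos_z_4 = 5.5, depth_4 = 1.5, height_4 = 1.5, pos_x_5 = 2, pos_y_5 = 2.5, pos_z_5 = 4, pos_x_6 = 3, pos_y_6 = 4.5, pos_z_6 = 6.5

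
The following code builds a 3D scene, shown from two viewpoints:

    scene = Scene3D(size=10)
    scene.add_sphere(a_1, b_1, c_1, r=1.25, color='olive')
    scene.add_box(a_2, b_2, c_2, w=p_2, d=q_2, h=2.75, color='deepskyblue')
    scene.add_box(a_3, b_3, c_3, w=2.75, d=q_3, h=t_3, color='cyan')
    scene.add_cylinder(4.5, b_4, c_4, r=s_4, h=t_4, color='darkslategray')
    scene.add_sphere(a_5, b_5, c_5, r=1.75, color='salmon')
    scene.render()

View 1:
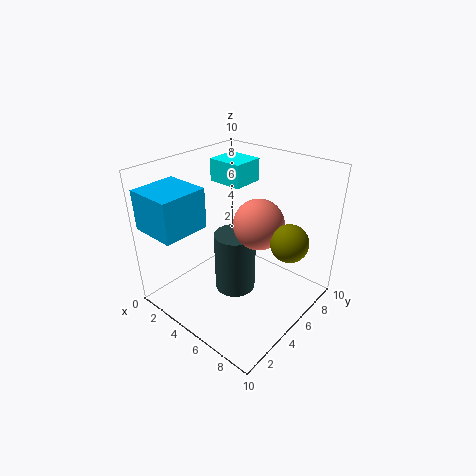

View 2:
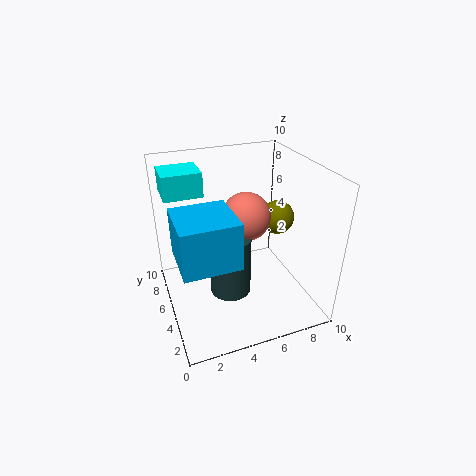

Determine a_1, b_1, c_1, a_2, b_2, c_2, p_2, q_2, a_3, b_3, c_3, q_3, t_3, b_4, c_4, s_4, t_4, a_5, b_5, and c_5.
a_1 = 8.5
b_1 = 6
c_1 = 5.5
a_2 = 0.25
b_2 = 0.25
c_2 = 6
p_2 = 3.25
q_2 = 3.25
a_3 = 0.5
b_3 = 7
c_3 = 7.5
q_3 = 2.5
t_3 = 1.75
b_4 = 5.25
c_4 = 0.5
s_4 = 1.5
t_4 = 4.5
a_5 = 6
b_5 = 6
c_5 = 6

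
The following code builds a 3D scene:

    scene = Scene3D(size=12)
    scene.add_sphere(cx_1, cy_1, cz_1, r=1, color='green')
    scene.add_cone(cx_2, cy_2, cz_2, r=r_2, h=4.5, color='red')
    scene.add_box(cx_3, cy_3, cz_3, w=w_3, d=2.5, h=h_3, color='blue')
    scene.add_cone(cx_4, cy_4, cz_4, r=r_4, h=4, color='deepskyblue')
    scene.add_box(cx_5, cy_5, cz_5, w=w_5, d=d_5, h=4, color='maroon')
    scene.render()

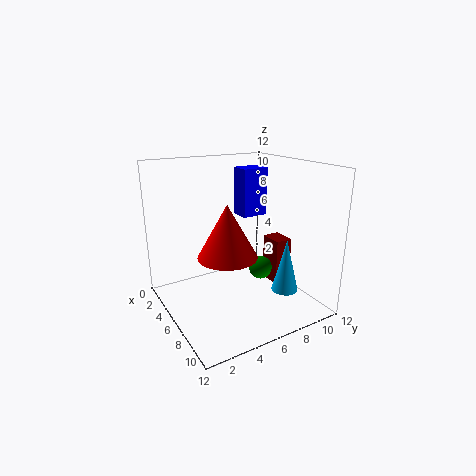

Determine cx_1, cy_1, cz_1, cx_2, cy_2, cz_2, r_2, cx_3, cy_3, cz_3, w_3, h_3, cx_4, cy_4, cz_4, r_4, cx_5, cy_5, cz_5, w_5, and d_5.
cx_1 = 6.5, cy_1 = 8, cz_1 = 3, cx_2 = 6, cy_2 = 5, cz_2 = 4.5, r_2 = 2.5, cx_3 = 1, cy_3 = 8.5, cz_3 = 6.5, w_3 = 2, h_3 = 4.5, cx_4 = 10.5, cy_4 = 7.5, cz_4 = 3, r_4 = 1, cx_5 = 5.5, cy_5 = 9, cz_5 = 1.5, w_5 = 2, d_5 = 1.5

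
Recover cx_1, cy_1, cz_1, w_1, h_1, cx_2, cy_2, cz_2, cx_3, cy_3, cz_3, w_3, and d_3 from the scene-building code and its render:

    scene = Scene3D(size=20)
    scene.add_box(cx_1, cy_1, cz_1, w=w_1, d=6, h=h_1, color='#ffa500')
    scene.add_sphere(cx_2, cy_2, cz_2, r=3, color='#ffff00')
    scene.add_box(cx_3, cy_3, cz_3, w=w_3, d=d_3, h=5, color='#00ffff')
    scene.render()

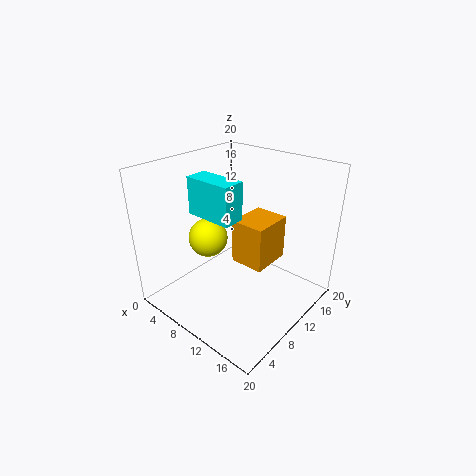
cx_1 = 8.5; cy_1 = 10.5; cz_1 = 5.5; w_1 = 5; h_1 = 6.5; cx_2 = 3.5; cy_2 = 10.5; cz_2 = 7.5; cx_3 = 5.5; cy_3 = 5.5; cz_3 = 14; w_3 = 6.5; d_3 = 3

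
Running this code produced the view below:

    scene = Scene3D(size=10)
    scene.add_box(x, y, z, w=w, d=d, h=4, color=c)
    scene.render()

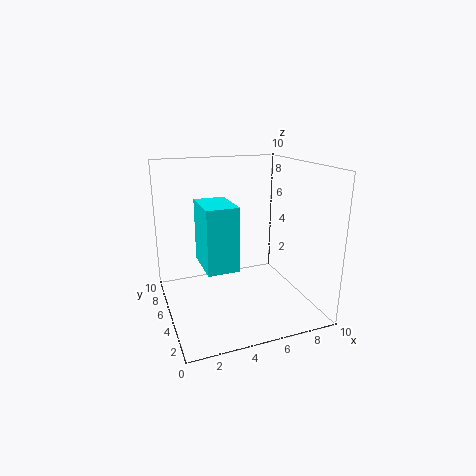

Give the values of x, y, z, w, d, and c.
x = 2
y = 2
z = 4
w = 2
d = 3
c = 'cyan'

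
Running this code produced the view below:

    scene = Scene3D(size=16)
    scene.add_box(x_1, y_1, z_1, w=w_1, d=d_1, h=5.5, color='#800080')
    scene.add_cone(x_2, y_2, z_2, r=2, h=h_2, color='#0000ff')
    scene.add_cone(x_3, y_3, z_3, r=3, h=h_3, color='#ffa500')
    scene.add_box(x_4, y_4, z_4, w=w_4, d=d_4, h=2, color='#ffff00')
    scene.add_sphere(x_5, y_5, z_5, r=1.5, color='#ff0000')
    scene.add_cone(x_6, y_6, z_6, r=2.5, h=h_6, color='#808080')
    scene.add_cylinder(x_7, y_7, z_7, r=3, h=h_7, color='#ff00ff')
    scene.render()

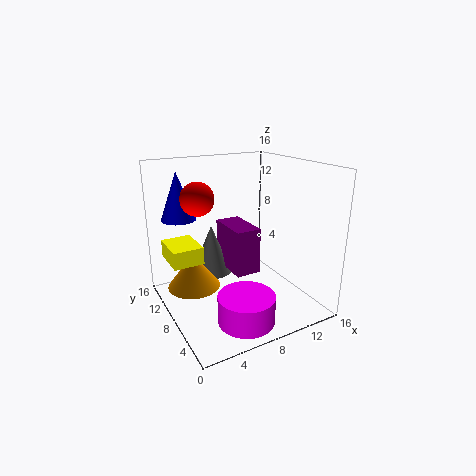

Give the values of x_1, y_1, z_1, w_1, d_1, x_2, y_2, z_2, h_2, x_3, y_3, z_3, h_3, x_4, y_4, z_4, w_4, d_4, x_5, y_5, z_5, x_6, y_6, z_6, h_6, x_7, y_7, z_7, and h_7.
x_1 = 8
y_1 = 8
z_1 = 3
w_1 = 3
d_1 = 5.5
x_2 = 3
y_2 = 13
z_2 = 9.5
h_2 = 5.5
x_3 = 3.5
y_3 = 10.5
z_3 = 2
h_3 = 4
x_4 = 1
y_4 = 9.5
z_4 = 5
w_4 = 3.5
d_4 = 4.5
x_5 = 2
y_5 = 4.5
z_5 = 14
x_6 = 7
y_6 = 13
z_6 = 2
h_6 = 6
x_7 = 6.5
y_7 = 3.5
z_7 = 0.5
h_7 = 3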